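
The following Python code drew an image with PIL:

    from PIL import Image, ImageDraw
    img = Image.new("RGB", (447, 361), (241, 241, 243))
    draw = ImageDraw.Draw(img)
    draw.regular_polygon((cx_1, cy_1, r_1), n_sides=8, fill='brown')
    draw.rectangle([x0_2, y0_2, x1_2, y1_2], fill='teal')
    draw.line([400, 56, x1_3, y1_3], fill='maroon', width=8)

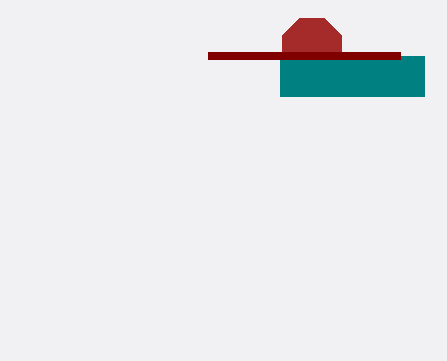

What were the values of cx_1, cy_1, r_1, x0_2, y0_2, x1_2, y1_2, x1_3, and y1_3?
cx_1 = 312; cy_1 = 48; r_1 = 32; x0_2 = 280; y0_2 = 56; x1_2 = 424; y1_2 = 96; x1_3 = 208; y1_3 = 56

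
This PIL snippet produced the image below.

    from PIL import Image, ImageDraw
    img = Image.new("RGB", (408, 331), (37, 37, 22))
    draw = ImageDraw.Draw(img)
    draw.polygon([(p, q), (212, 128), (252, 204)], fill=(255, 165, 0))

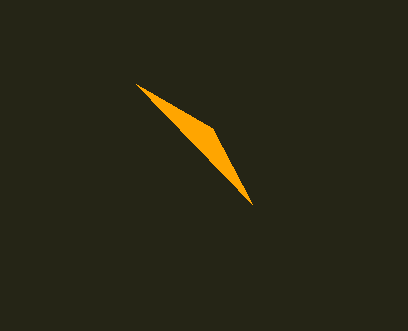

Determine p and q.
p = 136
q = 84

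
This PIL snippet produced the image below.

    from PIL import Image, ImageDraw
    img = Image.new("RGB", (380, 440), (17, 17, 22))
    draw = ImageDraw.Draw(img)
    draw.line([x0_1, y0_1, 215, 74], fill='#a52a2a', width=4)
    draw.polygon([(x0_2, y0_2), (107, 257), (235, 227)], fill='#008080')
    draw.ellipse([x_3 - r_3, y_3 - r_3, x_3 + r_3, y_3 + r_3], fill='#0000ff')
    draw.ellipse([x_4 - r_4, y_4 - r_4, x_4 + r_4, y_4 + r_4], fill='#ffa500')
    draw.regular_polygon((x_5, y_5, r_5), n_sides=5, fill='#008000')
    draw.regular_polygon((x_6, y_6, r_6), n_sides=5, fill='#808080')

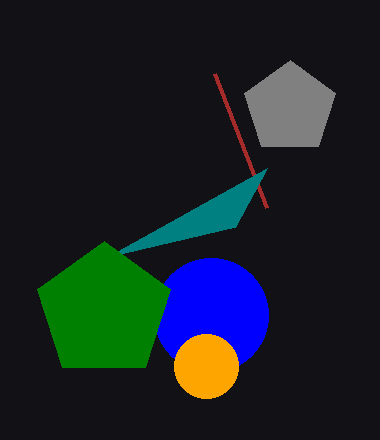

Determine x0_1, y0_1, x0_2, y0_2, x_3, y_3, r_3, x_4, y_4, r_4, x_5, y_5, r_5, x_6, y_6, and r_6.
x0_1 = 267
y0_1 = 208
x0_2 = 267
y0_2 = 168
x_3 = 211
y_3 = 315
r_3 = 57
x_4 = 206
y_4 = 366
r_4 = 32
x_5 = 104
y_5 = 311
r_5 = 70
x_6 = 290
y_6 = 108
r_6 = 48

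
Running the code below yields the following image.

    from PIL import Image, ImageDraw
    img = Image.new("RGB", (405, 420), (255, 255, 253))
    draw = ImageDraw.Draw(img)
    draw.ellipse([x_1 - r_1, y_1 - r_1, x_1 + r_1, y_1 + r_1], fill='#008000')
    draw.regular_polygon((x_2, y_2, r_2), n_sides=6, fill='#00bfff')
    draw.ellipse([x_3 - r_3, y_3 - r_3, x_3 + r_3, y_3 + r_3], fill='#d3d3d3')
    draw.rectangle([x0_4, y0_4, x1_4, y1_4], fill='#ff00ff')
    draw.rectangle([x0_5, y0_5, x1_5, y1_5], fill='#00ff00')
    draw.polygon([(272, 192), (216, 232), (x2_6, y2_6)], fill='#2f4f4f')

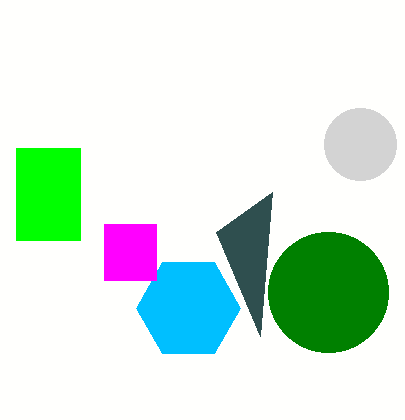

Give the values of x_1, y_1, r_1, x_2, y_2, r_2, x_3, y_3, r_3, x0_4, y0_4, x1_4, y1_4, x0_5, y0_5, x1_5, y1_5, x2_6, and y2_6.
x_1 = 328, y_1 = 292, r_1 = 60, x_2 = 188, y_2 = 308, r_2 = 52, x_3 = 360, y_3 = 144, r_3 = 36, x0_4 = 104, y0_4 = 224, x1_4 = 156, y1_4 = 280, x0_5 = 16, y0_5 = 148, x1_5 = 80, y1_5 = 240, x2_6 = 260, y2_6 = 336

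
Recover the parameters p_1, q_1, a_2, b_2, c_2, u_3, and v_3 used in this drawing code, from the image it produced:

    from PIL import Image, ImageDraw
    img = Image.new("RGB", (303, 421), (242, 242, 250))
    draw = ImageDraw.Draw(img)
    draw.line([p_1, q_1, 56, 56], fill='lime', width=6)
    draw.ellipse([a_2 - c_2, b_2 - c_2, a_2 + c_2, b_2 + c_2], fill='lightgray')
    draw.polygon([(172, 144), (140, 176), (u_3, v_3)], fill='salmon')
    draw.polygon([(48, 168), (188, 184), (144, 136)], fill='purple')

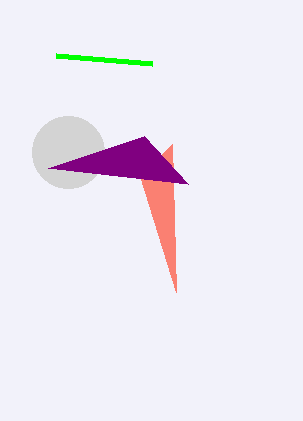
p_1 = 152
q_1 = 64
a_2 = 68
b_2 = 152
c_2 = 36
u_3 = 176
v_3 = 292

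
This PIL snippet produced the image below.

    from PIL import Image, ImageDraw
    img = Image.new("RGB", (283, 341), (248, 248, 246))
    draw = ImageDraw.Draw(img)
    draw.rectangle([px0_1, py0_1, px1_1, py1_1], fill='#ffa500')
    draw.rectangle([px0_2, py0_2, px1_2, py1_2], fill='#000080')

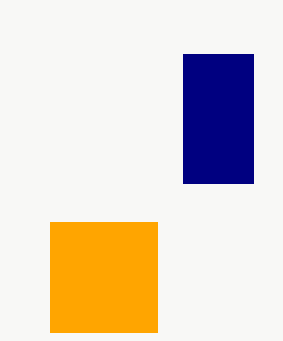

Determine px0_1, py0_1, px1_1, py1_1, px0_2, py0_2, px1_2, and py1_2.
px0_1 = 50; py0_1 = 222; px1_1 = 157; py1_1 = 332; px0_2 = 183; py0_2 = 54; px1_2 = 253; py1_2 = 183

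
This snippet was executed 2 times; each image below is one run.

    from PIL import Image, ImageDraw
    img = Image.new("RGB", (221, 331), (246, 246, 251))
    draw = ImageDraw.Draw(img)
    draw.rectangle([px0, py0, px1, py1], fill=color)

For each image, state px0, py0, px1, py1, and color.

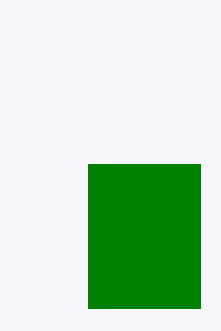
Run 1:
px0 = 88
py0 = 164
px1 = 200
py1 = 308
color = 'green'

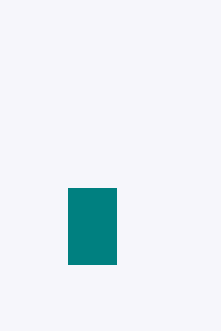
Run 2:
px0 = 68
py0 = 188
px1 = 116
py1 = 264
color = 'teal'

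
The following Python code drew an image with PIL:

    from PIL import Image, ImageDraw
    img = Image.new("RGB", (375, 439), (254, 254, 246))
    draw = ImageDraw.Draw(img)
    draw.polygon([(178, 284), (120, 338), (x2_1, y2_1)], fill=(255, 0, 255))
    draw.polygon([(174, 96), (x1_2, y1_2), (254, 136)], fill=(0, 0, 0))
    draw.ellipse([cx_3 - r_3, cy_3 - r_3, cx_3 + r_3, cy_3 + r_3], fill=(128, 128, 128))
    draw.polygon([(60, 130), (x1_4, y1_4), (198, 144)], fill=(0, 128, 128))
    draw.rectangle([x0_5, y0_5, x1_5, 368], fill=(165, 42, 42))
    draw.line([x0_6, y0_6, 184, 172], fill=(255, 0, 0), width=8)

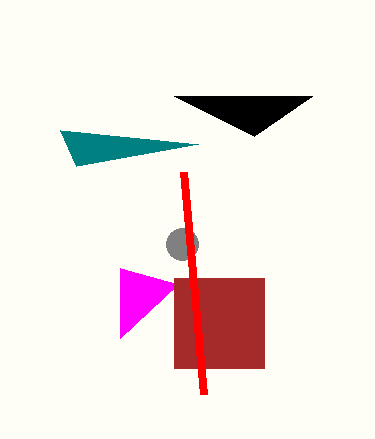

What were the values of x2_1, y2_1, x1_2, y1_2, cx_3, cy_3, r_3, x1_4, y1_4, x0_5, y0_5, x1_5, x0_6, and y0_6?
x2_1 = 120, y2_1 = 268, x1_2 = 312, y1_2 = 96, cx_3 = 182, cy_3 = 244, r_3 = 16, x1_4 = 76, y1_4 = 166, x0_5 = 174, y0_5 = 278, x1_5 = 264, x0_6 = 204, y0_6 = 394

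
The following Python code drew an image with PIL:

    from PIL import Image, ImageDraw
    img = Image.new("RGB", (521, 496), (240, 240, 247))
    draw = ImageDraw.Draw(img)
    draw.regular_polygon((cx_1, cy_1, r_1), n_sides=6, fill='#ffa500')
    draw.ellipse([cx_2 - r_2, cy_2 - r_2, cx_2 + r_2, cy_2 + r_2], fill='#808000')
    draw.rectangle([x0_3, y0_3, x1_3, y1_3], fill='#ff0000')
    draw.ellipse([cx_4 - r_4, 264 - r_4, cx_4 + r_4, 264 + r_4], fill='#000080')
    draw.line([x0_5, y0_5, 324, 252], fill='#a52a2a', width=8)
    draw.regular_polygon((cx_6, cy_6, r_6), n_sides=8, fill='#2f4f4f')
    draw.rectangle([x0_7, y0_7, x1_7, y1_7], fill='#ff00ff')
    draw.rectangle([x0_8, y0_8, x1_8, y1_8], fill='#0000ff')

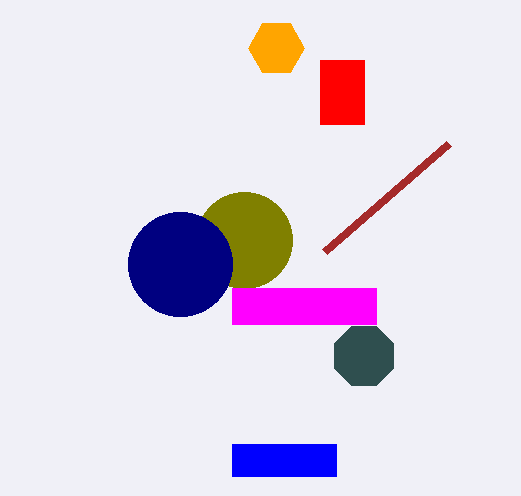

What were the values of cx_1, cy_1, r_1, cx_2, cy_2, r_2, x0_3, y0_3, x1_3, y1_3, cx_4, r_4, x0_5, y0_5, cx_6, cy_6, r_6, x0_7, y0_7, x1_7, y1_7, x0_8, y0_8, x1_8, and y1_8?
cx_1 = 276
cy_1 = 48
r_1 = 28
cx_2 = 244
cy_2 = 240
r_2 = 48
x0_3 = 320
y0_3 = 60
x1_3 = 364
y1_3 = 124
cx_4 = 180
r_4 = 52
x0_5 = 448
y0_5 = 144
cx_6 = 364
cy_6 = 356
r_6 = 32
x0_7 = 232
y0_7 = 288
x1_7 = 376
y1_7 = 324
x0_8 = 232
y0_8 = 444
x1_8 = 336
y1_8 = 476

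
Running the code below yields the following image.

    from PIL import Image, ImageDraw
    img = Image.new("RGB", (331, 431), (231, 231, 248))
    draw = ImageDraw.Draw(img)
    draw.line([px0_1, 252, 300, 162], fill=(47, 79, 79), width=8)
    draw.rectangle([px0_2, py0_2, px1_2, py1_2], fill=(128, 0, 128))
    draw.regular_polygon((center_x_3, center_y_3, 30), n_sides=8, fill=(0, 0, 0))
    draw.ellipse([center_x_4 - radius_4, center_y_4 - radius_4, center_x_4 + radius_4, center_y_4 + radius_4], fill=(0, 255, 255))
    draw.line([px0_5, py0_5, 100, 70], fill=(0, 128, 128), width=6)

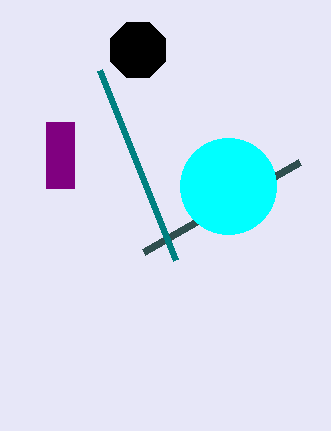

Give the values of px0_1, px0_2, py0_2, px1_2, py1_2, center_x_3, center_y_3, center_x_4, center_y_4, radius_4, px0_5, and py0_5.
px0_1 = 144, px0_2 = 46, py0_2 = 122, px1_2 = 74, py1_2 = 188, center_x_3 = 138, center_y_3 = 50, center_x_4 = 228, center_y_4 = 186, radius_4 = 48, px0_5 = 176, py0_5 = 260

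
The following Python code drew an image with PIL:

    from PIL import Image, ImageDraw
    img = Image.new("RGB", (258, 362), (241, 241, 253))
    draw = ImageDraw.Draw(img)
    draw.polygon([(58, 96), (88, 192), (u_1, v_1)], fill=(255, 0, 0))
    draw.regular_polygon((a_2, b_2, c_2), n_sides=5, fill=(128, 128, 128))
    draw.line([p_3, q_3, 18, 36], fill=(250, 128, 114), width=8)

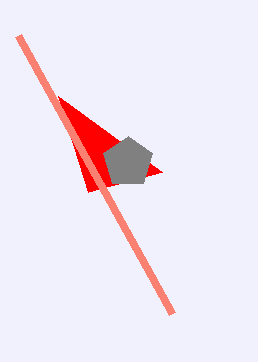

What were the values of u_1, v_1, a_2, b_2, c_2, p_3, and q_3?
u_1 = 162
v_1 = 172
a_2 = 128
b_2 = 162
c_2 = 26
p_3 = 172
q_3 = 314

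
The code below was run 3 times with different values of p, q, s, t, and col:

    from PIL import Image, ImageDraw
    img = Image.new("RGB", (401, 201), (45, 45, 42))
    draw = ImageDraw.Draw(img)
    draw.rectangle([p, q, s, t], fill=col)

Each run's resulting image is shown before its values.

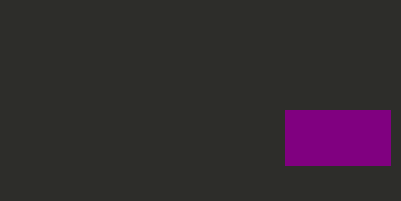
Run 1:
p = 285, q = 110, s = 390, t = 165, col = 'purple'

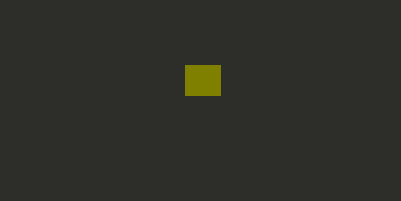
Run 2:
p = 185, q = 65, s = 220, t = 95, col = 'olive'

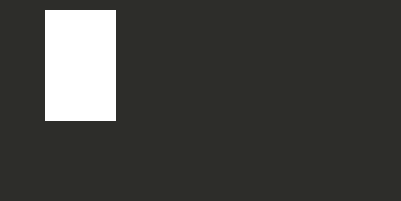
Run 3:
p = 45; q = 10; s = 115; t = 120; col = 'white'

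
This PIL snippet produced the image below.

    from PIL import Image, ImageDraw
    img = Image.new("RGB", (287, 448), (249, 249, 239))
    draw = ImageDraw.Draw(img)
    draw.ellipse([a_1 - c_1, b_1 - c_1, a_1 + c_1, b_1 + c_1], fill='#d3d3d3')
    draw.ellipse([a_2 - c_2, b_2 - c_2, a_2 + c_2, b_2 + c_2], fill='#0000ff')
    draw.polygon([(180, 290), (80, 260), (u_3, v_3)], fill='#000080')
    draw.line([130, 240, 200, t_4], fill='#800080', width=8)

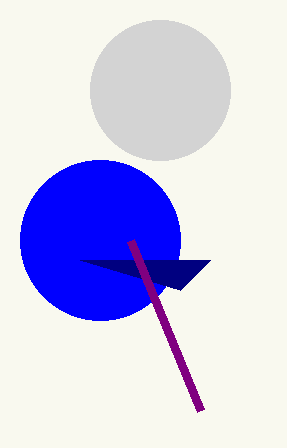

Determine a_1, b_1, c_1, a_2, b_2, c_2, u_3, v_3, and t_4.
a_1 = 160
b_1 = 90
c_1 = 70
a_2 = 100
b_2 = 240
c_2 = 80
u_3 = 210
v_3 = 260
t_4 = 410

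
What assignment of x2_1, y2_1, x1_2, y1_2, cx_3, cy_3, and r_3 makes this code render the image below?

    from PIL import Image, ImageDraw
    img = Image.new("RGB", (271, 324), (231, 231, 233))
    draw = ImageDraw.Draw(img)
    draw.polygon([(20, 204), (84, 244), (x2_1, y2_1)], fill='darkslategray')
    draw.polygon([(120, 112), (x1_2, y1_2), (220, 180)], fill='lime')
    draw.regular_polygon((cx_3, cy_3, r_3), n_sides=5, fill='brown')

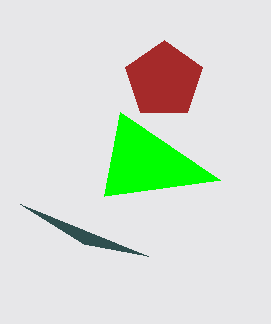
x2_1 = 148, y2_1 = 256, x1_2 = 104, y1_2 = 196, cx_3 = 164, cy_3 = 80, r_3 = 40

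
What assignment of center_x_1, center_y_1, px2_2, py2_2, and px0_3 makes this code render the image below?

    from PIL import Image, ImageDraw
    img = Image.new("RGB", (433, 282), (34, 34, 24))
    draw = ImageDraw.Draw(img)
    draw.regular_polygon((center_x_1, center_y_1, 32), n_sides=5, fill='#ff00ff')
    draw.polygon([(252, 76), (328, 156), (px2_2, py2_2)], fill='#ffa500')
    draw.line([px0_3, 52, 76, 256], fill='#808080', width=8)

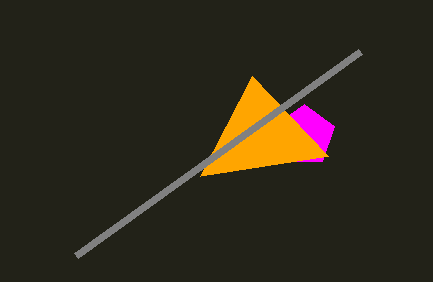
center_x_1 = 304, center_y_1 = 136, px2_2 = 200, py2_2 = 176, px0_3 = 360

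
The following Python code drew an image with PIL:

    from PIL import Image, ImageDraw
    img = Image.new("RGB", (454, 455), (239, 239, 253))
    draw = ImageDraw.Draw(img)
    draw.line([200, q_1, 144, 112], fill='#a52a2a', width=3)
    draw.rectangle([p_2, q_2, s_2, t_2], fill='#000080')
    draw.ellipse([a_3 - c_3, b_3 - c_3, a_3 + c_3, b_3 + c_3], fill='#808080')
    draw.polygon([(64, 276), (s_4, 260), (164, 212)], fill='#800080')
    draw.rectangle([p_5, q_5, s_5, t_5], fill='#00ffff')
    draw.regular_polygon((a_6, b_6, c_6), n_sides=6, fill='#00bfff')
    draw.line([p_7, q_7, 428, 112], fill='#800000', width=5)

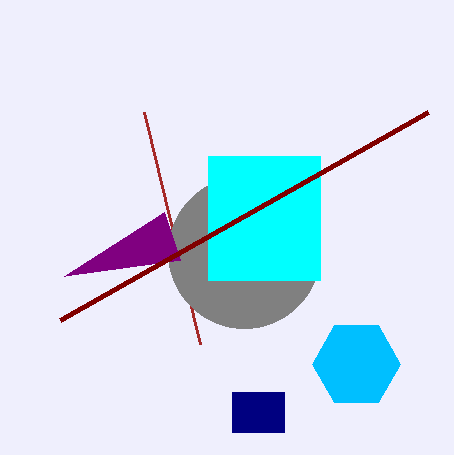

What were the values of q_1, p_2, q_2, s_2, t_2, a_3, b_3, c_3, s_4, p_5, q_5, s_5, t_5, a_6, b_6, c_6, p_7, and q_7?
q_1 = 344, p_2 = 232, q_2 = 392, s_2 = 284, t_2 = 432, a_3 = 244, b_3 = 252, c_3 = 76, s_4 = 180, p_5 = 208, q_5 = 156, s_5 = 320, t_5 = 280, a_6 = 356, b_6 = 364, c_6 = 44, p_7 = 60, q_7 = 320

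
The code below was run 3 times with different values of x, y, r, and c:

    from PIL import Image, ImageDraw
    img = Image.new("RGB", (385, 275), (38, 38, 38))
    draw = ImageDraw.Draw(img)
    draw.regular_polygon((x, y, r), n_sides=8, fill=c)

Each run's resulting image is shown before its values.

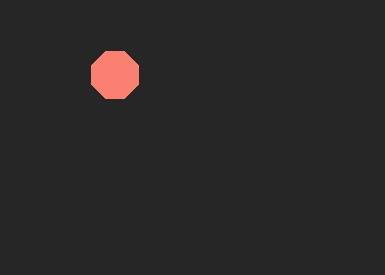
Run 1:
x = 115, y = 75, r = 25, c = 'salmon'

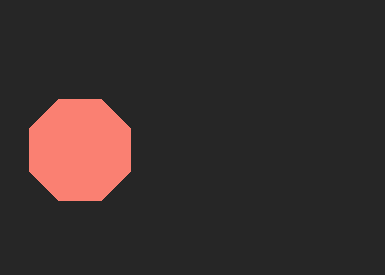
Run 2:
x = 80; y = 150; r = 55; c = 'salmon'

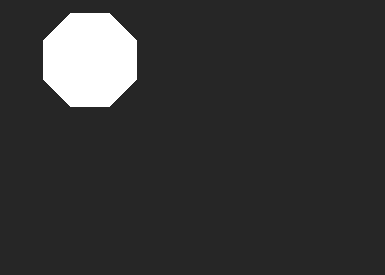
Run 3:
x = 90, y = 60, r = 50, c = 'white'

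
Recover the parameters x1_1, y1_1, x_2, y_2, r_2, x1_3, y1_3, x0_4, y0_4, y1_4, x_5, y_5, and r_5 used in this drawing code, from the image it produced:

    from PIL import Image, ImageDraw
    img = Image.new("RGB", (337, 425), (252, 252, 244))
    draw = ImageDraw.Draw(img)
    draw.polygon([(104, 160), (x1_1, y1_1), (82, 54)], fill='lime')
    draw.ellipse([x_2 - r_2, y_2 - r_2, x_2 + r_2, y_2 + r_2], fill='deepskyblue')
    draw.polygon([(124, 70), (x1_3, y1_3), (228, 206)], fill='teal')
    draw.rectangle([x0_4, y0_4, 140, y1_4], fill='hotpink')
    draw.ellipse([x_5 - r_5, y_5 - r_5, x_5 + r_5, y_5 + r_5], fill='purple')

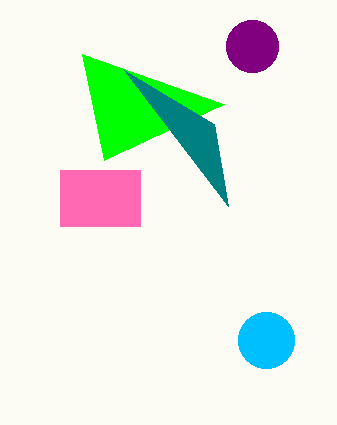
x1_1 = 224, y1_1 = 104, x_2 = 266, y_2 = 340, r_2 = 28, x1_3 = 214, y1_3 = 124, x0_4 = 60, y0_4 = 170, y1_4 = 226, x_5 = 252, y_5 = 46, r_5 = 26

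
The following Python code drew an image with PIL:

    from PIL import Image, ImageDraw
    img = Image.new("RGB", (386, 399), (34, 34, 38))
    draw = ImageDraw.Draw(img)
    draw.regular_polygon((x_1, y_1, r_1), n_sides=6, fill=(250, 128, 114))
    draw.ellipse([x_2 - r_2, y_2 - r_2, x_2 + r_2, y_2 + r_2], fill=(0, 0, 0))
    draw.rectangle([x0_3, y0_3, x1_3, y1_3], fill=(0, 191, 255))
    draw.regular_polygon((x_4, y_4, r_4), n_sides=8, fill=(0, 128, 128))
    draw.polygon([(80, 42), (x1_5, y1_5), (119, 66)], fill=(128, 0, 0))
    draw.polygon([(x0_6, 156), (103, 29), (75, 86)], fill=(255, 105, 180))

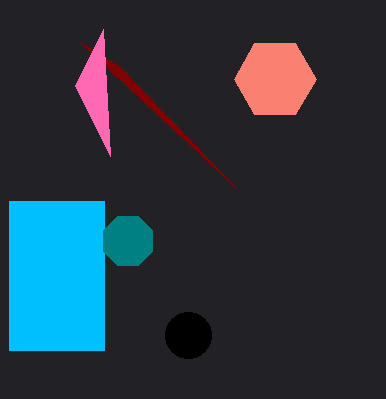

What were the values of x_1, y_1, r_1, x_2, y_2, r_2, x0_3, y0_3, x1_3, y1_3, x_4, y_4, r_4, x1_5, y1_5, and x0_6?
x_1 = 275; y_1 = 79; r_1 = 41; x_2 = 188; y_2 = 335; r_2 = 23; x0_3 = 9; y0_3 = 201; x1_3 = 104; y1_3 = 350; x_4 = 128; y_4 = 241; r_4 = 27; x1_5 = 235; y1_5 = 187; x0_6 = 110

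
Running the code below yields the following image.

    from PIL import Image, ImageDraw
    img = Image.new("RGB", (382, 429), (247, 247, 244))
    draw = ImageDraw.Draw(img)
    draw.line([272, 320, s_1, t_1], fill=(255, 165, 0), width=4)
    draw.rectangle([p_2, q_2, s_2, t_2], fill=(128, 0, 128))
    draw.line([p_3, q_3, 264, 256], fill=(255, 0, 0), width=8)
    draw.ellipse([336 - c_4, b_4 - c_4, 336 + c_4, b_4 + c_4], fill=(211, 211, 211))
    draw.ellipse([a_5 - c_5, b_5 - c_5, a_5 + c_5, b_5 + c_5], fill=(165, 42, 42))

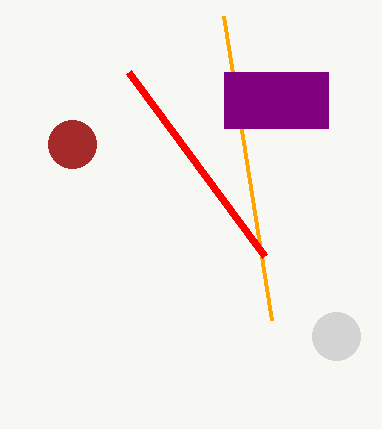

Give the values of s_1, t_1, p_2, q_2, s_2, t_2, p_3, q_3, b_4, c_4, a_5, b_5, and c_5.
s_1 = 224; t_1 = 16; p_2 = 224; q_2 = 72; s_2 = 328; t_2 = 128; p_3 = 128; q_3 = 72; b_4 = 336; c_4 = 24; a_5 = 72; b_5 = 144; c_5 = 24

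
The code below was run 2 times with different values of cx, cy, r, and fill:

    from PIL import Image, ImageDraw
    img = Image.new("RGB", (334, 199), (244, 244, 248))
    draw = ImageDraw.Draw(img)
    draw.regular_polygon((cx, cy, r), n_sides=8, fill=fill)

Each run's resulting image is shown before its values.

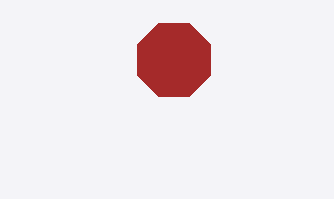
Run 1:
cx = 174, cy = 60, r = 40, fill = 'brown'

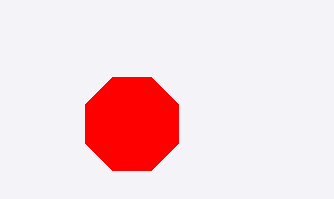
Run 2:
cx = 132, cy = 124, r = 50, fill = 'red'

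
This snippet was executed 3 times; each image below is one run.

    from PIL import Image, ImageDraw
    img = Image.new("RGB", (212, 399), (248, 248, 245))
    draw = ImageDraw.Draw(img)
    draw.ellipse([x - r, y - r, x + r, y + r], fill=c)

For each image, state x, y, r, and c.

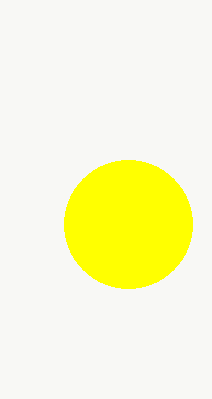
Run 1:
x = 128; y = 224; r = 64; c = 'yellow'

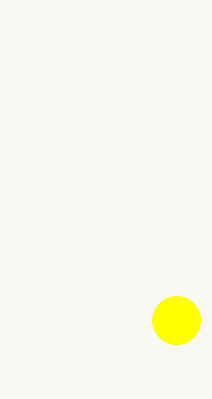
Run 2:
x = 176; y = 320; r = 24; c = 'yellow'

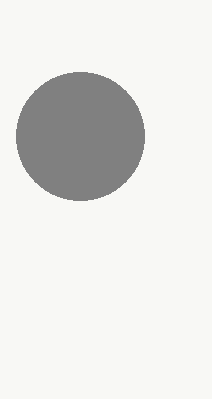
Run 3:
x = 80
y = 136
r = 64
c = 'gray'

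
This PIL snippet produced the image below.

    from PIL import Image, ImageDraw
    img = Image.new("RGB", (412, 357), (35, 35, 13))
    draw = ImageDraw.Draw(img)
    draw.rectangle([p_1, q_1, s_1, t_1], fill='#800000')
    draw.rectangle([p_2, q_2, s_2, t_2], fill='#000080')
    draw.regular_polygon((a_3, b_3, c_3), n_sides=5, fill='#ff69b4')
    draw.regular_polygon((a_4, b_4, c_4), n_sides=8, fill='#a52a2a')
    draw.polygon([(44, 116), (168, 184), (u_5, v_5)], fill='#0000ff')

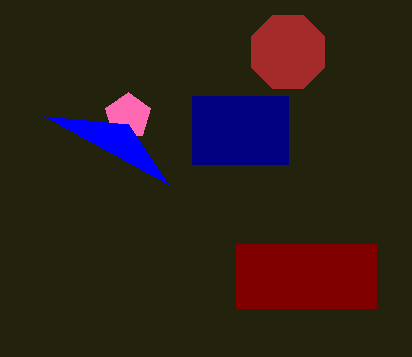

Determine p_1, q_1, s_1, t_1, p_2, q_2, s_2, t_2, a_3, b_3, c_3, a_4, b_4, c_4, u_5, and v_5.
p_1 = 236, q_1 = 244, s_1 = 376, t_1 = 308, p_2 = 192, q_2 = 96, s_2 = 288, t_2 = 164, a_3 = 128, b_3 = 116, c_3 = 24, a_4 = 288, b_4 = 52, c_4 = 40, u_5 = 128, v_5 = 124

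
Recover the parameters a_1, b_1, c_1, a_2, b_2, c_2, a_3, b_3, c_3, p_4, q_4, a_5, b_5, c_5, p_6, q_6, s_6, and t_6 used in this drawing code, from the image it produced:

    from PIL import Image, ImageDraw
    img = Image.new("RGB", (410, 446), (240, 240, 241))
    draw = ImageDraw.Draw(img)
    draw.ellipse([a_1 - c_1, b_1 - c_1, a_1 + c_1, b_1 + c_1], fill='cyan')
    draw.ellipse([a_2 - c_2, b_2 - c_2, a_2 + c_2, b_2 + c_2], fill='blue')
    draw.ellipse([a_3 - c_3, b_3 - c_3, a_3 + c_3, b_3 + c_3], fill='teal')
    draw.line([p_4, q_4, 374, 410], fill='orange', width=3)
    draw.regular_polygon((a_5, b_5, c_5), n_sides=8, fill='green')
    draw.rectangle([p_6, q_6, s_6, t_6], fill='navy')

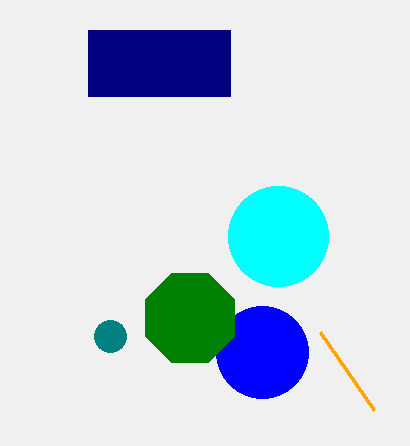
a_1 = 278
b_1 = 236
c_1 = 50
a_2 = 262
b_2 = 352
c_2 = 46
a_3 = 110
b_3 = 336
c_3 = 16
p_4 = 320
q_4 = 332
a_5 = 190
b_5 = 318
c_5 = 48
p_6 = 88
q_6 = 30
s_6 = 230
t_6 = 96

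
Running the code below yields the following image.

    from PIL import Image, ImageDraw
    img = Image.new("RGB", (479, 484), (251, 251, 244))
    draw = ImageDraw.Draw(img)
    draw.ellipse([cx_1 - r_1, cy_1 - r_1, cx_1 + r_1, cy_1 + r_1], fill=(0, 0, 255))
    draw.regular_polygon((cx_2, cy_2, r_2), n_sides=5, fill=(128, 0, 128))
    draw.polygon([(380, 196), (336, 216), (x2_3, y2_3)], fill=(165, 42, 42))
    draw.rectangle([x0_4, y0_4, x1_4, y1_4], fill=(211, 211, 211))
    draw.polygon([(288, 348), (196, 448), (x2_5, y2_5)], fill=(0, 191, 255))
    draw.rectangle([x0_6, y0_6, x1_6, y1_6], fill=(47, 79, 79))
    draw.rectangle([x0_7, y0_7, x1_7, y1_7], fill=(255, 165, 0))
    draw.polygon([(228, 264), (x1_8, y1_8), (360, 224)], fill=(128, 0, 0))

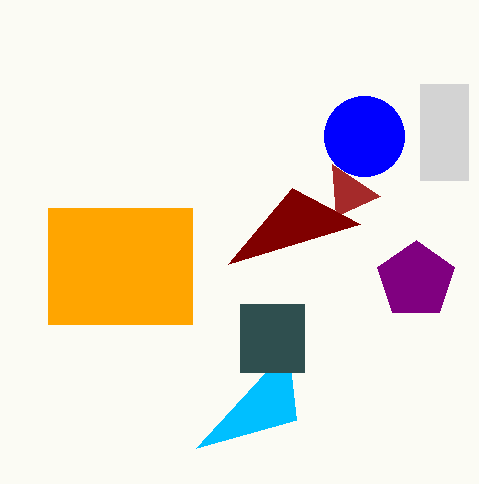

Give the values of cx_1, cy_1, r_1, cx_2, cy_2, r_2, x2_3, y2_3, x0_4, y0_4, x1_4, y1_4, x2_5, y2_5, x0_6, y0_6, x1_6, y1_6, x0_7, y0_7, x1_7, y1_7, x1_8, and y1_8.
cx_1 = 364; cy_1 = 136; r_1 = 40; cx_2 = 416; cy_2 = 280; r_2 = 40; x2_3 = 332; y2_3 = 164; x0_4 = 420; y0_4 = 84; x1_4 = 468; y1_4 = 180; x2_5 = 296; y2_5 = 420; x0_6 = 240; y0_6 = 304; x1_6 = 304; y1_6 = 372; x0_7 = 48; y0_7 = 208; x1_7 = 192; y1_7 = 324; x1_8 = 292; y1_8 = 188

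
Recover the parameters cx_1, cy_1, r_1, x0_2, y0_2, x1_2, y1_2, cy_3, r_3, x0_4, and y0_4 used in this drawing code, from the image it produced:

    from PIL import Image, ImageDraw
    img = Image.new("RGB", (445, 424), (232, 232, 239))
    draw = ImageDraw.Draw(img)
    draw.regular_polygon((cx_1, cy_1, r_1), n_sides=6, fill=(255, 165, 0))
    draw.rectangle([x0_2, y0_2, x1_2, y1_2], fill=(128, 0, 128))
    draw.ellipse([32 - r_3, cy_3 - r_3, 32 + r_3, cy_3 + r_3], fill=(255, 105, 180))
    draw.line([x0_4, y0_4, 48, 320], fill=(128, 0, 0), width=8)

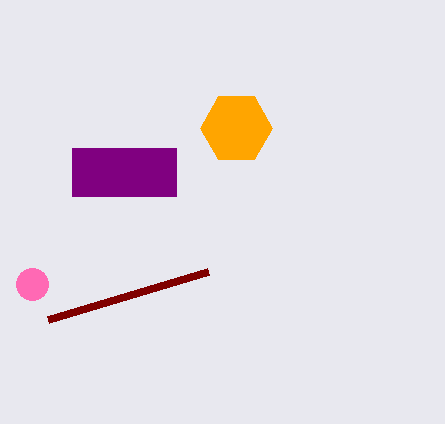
cx_1 = 236
cy_1 = 128
r_1 = 36
x0_2 = 72
y0_2 = 148
x1_2 = 176
y1_2 = 196
cy_3 = 284
r_3 = 16
x0_4 = 208
y0_4 = 272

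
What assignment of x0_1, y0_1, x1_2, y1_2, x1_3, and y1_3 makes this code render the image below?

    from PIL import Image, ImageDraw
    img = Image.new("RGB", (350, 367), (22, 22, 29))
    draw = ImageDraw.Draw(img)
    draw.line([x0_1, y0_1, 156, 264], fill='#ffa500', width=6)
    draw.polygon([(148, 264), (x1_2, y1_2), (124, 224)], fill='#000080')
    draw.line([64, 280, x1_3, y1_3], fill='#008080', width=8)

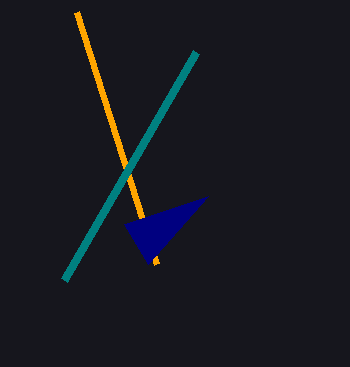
x0_1 = 76
y0_1 = 12
x1_2 = 208
y1_2 = 196
x1_3 = 196
y1_3 = 52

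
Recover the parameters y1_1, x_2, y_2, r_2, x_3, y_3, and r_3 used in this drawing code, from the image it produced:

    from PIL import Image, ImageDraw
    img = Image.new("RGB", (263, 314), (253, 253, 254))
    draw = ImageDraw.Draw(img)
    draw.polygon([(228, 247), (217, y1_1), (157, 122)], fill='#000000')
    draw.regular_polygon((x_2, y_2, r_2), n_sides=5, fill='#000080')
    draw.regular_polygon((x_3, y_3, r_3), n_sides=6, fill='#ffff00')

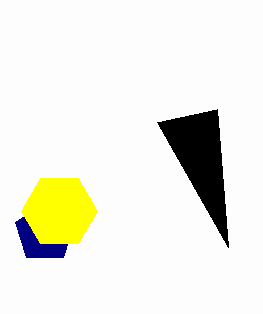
y1_1 = 109, x_2 = 45, y_2 = 232, r_2 = 31, x_3 = 59, y_3 = 211, r_3 = 38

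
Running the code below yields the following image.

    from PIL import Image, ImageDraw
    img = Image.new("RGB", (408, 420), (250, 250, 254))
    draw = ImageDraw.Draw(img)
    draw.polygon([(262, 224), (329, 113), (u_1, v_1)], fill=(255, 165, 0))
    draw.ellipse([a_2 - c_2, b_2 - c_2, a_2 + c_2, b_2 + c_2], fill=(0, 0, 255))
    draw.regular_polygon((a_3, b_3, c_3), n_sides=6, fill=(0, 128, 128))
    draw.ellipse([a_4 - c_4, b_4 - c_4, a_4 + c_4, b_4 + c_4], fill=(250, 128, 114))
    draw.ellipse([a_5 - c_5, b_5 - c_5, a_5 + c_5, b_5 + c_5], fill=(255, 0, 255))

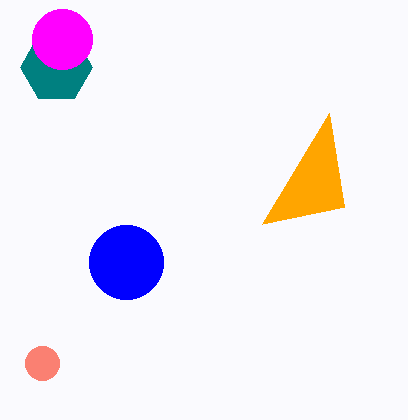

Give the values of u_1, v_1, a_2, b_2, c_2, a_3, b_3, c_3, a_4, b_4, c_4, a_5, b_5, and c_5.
u_1 = 344, v_1 = 207, a_2 = 126, b_2 = 262, c_2 = 37, a_3 = 56, b_3 = 67, c_3 = 36, a_4 = 42, b_4 = 363, c_4 = 17, a_5 = 62, b_5 = 39, c_5 = 30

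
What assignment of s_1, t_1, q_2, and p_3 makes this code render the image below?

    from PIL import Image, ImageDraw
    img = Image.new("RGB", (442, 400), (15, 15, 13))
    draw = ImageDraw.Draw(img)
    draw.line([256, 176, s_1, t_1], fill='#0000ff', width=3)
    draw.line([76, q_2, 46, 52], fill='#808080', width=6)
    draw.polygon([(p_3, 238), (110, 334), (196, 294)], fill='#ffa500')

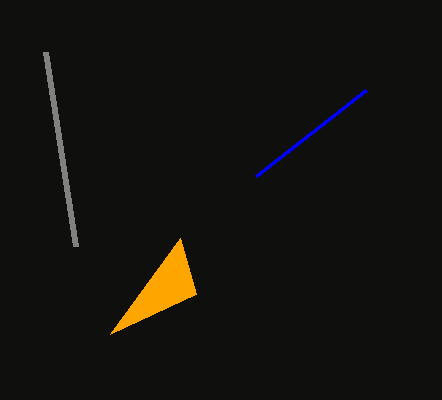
s_1 = 366, t_1 = 90, q_2 = 246, p_3 = 180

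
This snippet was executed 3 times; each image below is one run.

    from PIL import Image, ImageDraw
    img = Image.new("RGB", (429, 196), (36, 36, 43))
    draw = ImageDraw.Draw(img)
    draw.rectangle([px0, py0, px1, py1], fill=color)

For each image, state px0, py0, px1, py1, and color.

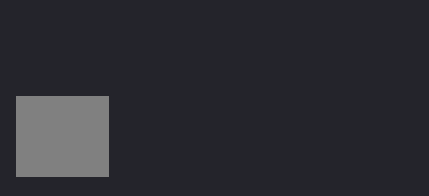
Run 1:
px0 = 16, py0 = 96, px1 = 108, py1 = 176, color = 'gray'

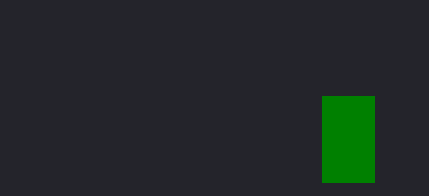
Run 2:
px0 = 322, py0 = 96, px1 = 374, py1 = 182, color = 'green'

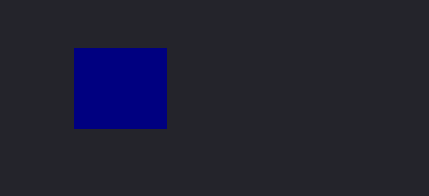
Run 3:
px0 = 74
py0 = 48
px1 = 166
py1 = 128
color = 'navy'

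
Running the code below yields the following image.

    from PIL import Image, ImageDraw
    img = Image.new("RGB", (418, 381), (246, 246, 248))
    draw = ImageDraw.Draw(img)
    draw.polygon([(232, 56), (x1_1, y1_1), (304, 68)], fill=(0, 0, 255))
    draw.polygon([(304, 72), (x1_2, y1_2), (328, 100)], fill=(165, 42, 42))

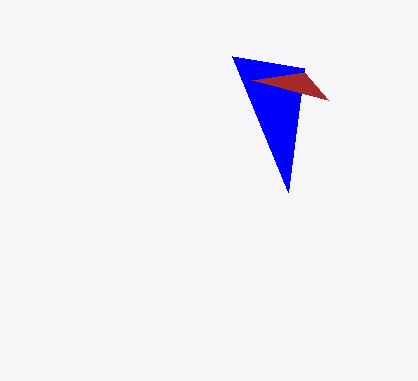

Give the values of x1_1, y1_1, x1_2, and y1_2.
x1_1 = 288; y1_1 = 192; x1_2 = 252; y1_2 = 80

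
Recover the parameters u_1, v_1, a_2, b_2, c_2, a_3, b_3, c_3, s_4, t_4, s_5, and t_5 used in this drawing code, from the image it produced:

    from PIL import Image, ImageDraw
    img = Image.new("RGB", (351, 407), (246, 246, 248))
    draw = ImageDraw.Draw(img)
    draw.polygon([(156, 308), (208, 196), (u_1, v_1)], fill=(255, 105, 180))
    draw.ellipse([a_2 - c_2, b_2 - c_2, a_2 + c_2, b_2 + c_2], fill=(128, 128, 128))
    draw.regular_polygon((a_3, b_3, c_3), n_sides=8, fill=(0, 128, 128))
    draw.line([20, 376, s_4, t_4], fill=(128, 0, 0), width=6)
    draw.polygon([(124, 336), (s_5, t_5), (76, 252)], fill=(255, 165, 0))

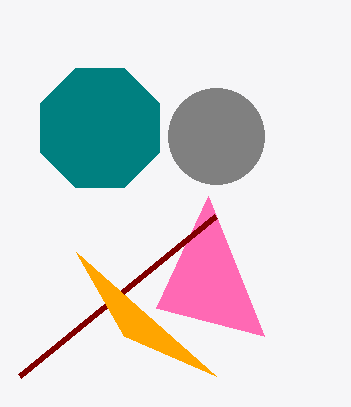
u_1 = 264; v_1 = 336; a_2 = 216; b_2 = 136; c_2 = 48; a_3 = 100; b_3 = 128; c_3 = 64; s_4 = 216; t_4 = 216; s_5 = 216; t_5 = 376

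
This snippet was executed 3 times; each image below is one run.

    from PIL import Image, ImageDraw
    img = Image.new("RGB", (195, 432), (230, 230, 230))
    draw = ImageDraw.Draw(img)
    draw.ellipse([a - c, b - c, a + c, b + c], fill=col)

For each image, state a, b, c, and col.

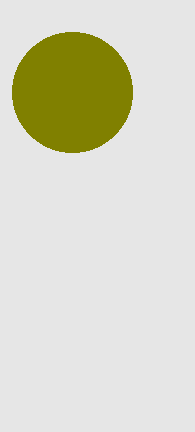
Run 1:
a = 72; b = 92; c = 60; col = 'olive'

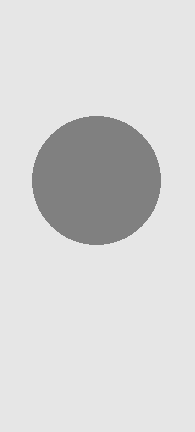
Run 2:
a = 96
b = 180
c = 64
col = 'gray'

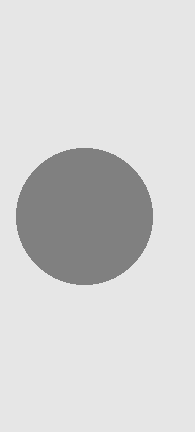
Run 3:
a = 84
b = 216
c = 68
col = 'gray'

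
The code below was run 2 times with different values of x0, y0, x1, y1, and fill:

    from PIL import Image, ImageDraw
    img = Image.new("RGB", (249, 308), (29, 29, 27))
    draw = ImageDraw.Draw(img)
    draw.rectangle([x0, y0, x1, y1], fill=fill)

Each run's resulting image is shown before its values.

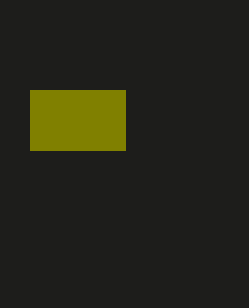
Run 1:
x0 = 30; y0 = 90; x1 = 125; y1 = 150; fill = 'olive'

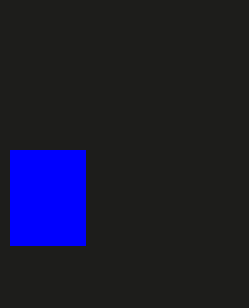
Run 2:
x0 = 10; y0 = 150; x1 = 85; y1 = 245; fill = 'blue'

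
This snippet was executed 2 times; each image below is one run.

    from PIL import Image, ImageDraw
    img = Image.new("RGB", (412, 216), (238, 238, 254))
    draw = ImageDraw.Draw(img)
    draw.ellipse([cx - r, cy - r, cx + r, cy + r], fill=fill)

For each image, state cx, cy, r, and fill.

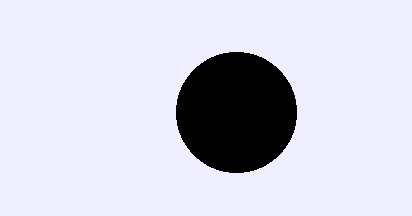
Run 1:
cx = 236
cy = 112
r = 60
fill = 'black'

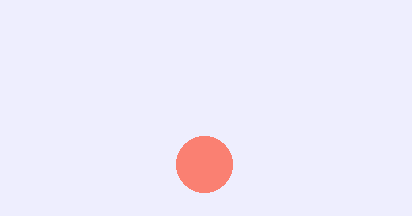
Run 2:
cx = 204; cy = 164; r = 28; fill = 'salmon'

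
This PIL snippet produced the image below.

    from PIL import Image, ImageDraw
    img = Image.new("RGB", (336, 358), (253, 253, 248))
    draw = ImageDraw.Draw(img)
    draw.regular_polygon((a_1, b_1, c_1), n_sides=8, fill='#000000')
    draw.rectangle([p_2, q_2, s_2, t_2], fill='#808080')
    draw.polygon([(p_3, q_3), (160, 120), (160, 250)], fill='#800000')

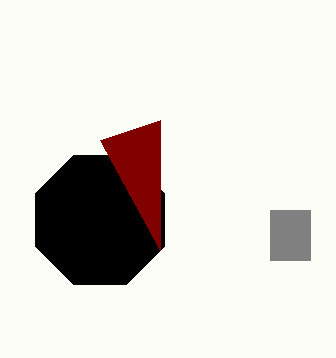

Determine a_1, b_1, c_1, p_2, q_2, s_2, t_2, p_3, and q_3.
a_1 = 100
b_1 = 220
c_1 = 70
p_2 = 270
q_2 = 210
s_2 = 310
t_2 = 260
p_3 = 100
q_3 = 140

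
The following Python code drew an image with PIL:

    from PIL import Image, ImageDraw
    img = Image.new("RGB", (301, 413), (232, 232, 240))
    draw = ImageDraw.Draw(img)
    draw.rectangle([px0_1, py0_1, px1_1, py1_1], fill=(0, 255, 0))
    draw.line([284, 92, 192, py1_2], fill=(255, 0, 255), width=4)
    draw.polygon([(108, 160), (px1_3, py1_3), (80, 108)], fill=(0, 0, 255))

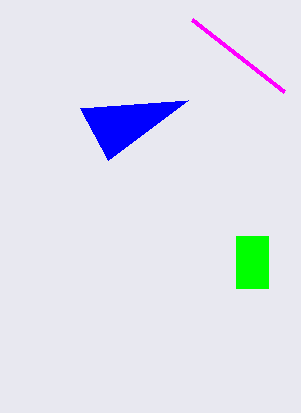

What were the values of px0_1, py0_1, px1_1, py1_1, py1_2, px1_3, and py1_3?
px0_1 = 236, py0_1 = 236, px1_1 = 268, py1_1 = 288, py1_2 = 20, px1_3 = 188, py1_3 = 100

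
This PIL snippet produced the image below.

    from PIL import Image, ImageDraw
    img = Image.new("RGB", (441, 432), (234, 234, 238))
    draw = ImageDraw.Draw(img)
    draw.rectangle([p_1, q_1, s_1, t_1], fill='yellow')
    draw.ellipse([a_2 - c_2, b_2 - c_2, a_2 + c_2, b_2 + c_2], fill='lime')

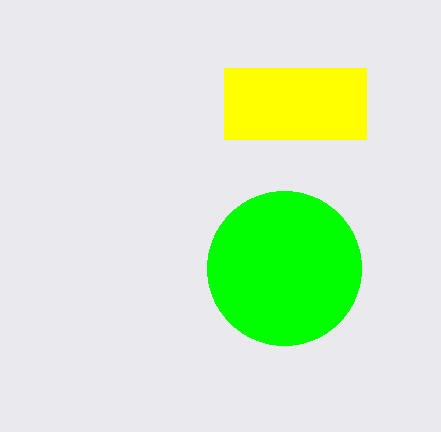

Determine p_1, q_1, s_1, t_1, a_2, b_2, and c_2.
p_1 = 224, q_1 = 68, s_1 = 366, t_1 = 139, a_2 = 284, b_2 = 268, c_2 = 77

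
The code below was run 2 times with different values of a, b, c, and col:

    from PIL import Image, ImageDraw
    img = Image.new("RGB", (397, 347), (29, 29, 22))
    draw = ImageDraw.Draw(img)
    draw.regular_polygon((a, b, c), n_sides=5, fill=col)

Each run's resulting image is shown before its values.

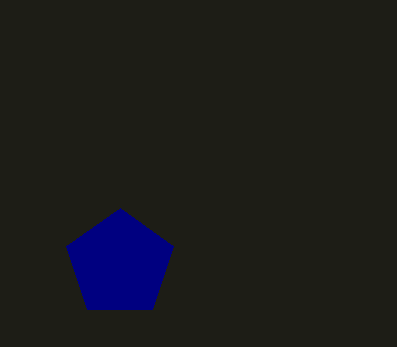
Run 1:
a = 120
b = 264
c = 56
col = 'navy'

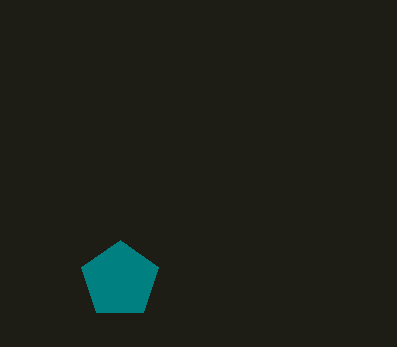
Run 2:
a = 120
b = 280
c = 40
col = 'teal'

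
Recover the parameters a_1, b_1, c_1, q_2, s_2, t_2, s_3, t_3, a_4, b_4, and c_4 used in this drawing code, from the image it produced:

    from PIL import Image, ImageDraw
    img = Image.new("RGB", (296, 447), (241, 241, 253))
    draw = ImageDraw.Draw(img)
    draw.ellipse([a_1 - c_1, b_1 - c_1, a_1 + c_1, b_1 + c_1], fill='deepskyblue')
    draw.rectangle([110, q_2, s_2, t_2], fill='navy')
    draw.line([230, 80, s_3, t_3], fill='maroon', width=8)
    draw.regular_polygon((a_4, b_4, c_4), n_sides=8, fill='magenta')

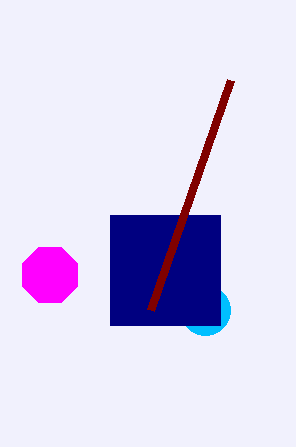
a_1 = 205; b_1 = 310; c_1 = 25; q_2 = 215; s_2 = 220; t_2 = 325; s_3 = 150; t_3 = 310; a_4 = 50; b_4 = 275; c_4 = 30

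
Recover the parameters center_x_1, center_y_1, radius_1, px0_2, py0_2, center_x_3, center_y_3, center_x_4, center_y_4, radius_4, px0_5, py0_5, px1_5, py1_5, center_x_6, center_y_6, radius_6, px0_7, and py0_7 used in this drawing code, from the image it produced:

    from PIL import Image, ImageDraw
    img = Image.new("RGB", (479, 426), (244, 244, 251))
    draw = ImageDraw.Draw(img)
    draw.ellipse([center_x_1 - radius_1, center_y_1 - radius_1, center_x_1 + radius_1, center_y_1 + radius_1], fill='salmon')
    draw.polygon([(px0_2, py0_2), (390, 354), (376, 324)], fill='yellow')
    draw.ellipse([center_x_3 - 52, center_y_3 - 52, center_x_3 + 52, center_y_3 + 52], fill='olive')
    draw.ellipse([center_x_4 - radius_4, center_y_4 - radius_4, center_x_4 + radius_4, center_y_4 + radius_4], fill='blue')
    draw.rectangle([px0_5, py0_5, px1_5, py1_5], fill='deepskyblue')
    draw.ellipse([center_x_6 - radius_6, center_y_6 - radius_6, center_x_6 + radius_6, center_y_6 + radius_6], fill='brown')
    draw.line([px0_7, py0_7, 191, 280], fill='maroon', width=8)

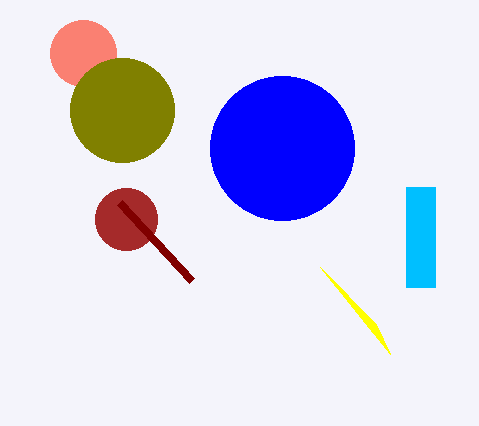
center_x_1 = 83; center_y_1 = 53; radius_1 = 33; px0_2 = 320; py0_2 = 267; center_x_3 = 122; center_y_3 = 110; center_x_4 = 282; center_y_4 = 148; radius_4 = 72; px0_5 = 406; py0_5 = 187; px1_5 = 435; py1_5 = 287; center_x_6 = 126; center_y_6 = 219; radius_6 = 31; px0_7 = 119; py0_7 = 202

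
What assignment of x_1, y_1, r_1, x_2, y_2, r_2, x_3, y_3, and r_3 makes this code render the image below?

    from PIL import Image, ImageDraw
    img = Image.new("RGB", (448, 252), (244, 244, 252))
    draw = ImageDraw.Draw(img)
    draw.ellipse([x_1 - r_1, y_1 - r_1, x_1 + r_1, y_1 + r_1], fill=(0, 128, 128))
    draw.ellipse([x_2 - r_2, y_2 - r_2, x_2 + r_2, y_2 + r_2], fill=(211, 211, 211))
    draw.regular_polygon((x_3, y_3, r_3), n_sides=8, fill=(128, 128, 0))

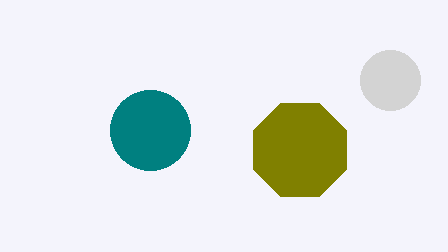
x_1 = 150; y_1 = 130; r_1 = 40; x_2 = 390; y_2 = 80; r_2 = 30; x_3 = 300; y_3 = 150; r_3 = 50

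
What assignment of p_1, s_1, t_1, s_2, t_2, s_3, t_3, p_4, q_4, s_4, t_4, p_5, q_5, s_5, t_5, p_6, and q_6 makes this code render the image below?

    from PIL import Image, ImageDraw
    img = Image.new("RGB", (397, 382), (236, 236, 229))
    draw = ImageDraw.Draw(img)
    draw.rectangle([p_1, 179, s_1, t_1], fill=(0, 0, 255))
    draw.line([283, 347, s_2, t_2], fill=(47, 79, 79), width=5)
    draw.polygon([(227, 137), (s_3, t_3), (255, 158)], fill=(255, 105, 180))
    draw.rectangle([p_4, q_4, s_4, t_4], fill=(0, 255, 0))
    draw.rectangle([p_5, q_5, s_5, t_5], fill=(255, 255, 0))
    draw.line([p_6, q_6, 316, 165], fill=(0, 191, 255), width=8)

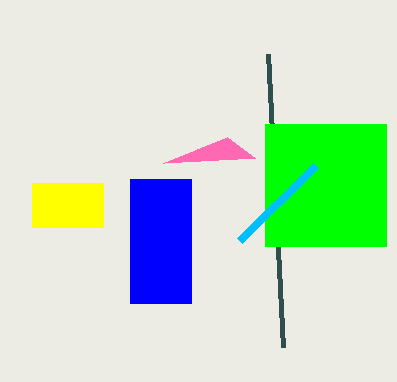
p_1 = 130, s_1 = 191, t_1 = 303, s_2 = 268, t_2 = 54, s_3 = 163, t_3 = 163, p_4 = 265, q_4 = 124, s_4 = 386, t_4 = 246, p_5 = 32, q_5 = 183, s_5 = 103, t_5 = 227, p_6 = 240, q_6 = 240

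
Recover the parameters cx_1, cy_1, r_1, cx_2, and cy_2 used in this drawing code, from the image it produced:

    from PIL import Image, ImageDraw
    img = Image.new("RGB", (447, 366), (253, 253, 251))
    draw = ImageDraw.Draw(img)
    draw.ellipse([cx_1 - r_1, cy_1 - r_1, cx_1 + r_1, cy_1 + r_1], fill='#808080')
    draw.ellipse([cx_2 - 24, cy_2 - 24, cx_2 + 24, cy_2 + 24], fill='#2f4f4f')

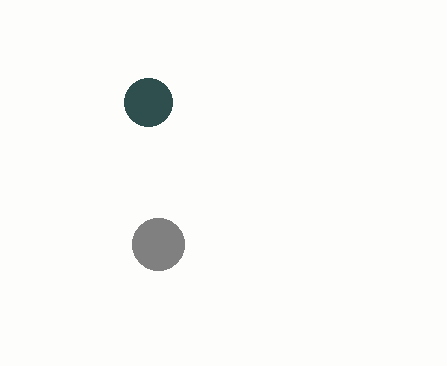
cx_1 = 158
cy_1 = 244
r_1 = 26
cx_2 = 148
cy_2 = 102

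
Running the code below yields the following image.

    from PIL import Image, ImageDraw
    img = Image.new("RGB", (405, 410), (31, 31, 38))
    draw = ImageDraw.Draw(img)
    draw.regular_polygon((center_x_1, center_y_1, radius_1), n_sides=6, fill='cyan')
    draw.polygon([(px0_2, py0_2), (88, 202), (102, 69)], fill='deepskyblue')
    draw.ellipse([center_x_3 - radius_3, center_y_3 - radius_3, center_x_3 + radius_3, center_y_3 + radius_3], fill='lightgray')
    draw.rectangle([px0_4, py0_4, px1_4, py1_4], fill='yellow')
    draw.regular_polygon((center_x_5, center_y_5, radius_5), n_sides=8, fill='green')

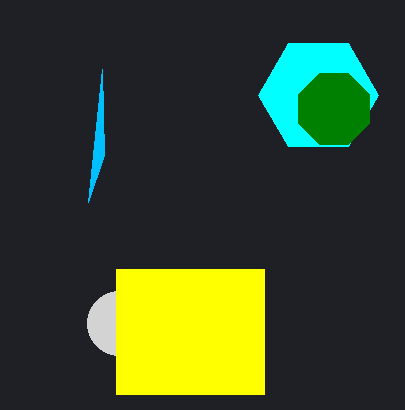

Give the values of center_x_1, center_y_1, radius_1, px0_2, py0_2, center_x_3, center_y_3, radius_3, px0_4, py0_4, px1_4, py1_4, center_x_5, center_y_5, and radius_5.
center_x_1 = 318; center_y_1 = 95; radius_1 = 60; px0_2 = 104; py0_2 = 155; center_x_3 = 119; center_y_3 = 323; radius_3 = 32; px0_4 = 116; py0_4 = 269; px1_4 = 264; py1_4 = 394; center_x_5 = 334; center_y_5 = 109; radius_5 = 38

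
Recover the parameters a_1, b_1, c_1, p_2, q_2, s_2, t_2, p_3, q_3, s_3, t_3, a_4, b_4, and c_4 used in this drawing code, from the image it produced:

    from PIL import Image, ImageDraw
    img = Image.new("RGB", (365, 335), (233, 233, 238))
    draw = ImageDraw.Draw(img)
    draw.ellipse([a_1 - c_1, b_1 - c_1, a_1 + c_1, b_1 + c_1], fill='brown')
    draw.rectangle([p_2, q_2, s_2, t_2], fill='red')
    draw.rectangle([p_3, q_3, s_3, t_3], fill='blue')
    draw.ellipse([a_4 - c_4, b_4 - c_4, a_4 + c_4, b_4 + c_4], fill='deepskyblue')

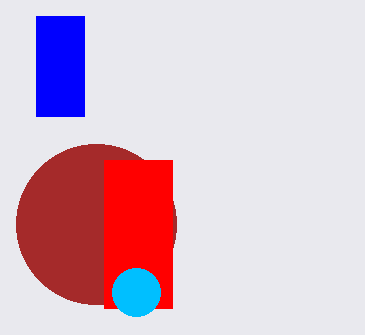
a_1 = 96; b_1 = 224; c_1 = 80; p_2 = 104; q_2 = 160; s_2 = 172; t_2 = 308; p_3 = 36; q_3 = 16; s_3 = 84; t_3 = 116; a_4 = 136; b_4 = 292; c_4 = 24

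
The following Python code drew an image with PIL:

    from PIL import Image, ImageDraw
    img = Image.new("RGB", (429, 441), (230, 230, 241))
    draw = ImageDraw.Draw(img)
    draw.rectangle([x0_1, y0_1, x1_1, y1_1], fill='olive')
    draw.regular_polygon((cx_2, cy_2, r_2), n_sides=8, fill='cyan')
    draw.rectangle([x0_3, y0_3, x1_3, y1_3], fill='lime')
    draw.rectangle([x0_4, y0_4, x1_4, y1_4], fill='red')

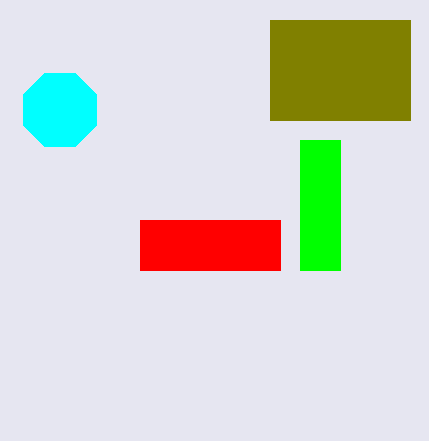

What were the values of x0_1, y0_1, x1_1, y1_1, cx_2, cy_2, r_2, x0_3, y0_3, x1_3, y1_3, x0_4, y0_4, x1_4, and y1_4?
x0_1 = 270, y0_1 = 20, x1_1 = 410, y1_1 = 120, cx_2 = 60, cy_2 = 110, r_2 = 40, x0_3 = 300, y0_3 = 140, x1_3 = 340, y1_3 = 270, x0_4 = 140, y0_4 = 220, x1_4 = 280, y1_4 = 270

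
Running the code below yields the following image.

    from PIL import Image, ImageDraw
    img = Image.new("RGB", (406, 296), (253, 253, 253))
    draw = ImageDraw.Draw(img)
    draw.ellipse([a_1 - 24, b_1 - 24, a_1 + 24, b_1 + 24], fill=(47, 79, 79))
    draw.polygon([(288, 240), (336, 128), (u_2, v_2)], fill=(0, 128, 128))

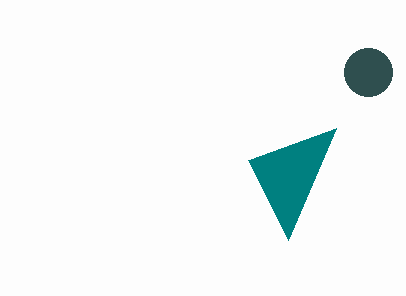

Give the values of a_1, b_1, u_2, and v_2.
a_1 = 368, b_1 = 72, u_2 = 248, v_2 = 160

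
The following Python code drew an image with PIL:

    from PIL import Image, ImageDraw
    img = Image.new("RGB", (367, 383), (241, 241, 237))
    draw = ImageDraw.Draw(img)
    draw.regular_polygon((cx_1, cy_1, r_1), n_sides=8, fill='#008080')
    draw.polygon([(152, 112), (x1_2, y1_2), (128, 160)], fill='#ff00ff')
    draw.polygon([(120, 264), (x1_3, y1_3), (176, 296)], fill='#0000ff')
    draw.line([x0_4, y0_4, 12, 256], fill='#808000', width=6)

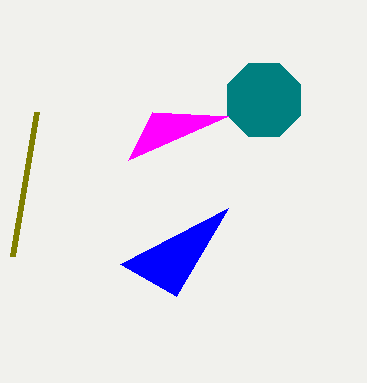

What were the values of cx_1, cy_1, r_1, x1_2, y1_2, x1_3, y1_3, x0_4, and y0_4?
cx_1 = 264; cy_1 = 100; r_1 = 40; x1_2 = 228; y1_2 = 116; x1_3 = 228; y1_3 = 208; x0_4 = 36; y0_4 = 112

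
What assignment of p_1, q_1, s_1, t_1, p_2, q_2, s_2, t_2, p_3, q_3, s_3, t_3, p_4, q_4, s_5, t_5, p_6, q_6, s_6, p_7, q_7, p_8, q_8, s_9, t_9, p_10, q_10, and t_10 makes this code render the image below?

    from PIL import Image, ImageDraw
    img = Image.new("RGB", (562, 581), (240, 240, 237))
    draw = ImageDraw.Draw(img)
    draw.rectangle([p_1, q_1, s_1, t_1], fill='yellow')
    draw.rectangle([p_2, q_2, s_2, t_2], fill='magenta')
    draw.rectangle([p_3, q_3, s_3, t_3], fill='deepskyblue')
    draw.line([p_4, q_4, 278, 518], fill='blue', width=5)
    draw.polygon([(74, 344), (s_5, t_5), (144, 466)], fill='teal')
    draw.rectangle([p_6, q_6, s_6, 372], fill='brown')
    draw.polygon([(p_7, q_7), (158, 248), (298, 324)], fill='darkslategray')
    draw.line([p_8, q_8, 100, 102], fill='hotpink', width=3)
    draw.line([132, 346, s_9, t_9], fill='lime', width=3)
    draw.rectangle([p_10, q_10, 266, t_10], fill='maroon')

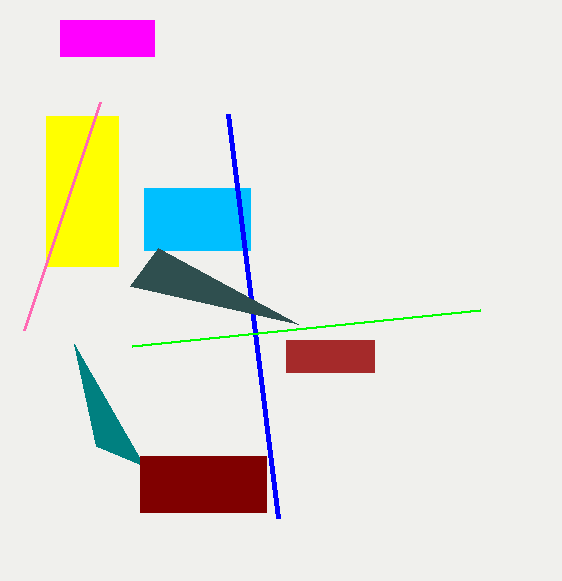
p_1 = 46
q_1 = 116
s_1 = 118
t_1 = 266
p_2 = 60
q_2 = 20
s_2 = 154
t_2 = 56
p_3 = 144
q_3 = 188
s_3 = 250
t_3 = 250
p_4 = 228
q_4 = 114
s_5 = 96
t_5 = 446
p_6 = 286
q_6 = 340
s_6 = 374
p_7 = 130
q_7 = 286
p_8 = 24
q_8 = 330
s_9 = 480
t_9 = 310
p_10 = 140
q_10 = 456
t_10 = 512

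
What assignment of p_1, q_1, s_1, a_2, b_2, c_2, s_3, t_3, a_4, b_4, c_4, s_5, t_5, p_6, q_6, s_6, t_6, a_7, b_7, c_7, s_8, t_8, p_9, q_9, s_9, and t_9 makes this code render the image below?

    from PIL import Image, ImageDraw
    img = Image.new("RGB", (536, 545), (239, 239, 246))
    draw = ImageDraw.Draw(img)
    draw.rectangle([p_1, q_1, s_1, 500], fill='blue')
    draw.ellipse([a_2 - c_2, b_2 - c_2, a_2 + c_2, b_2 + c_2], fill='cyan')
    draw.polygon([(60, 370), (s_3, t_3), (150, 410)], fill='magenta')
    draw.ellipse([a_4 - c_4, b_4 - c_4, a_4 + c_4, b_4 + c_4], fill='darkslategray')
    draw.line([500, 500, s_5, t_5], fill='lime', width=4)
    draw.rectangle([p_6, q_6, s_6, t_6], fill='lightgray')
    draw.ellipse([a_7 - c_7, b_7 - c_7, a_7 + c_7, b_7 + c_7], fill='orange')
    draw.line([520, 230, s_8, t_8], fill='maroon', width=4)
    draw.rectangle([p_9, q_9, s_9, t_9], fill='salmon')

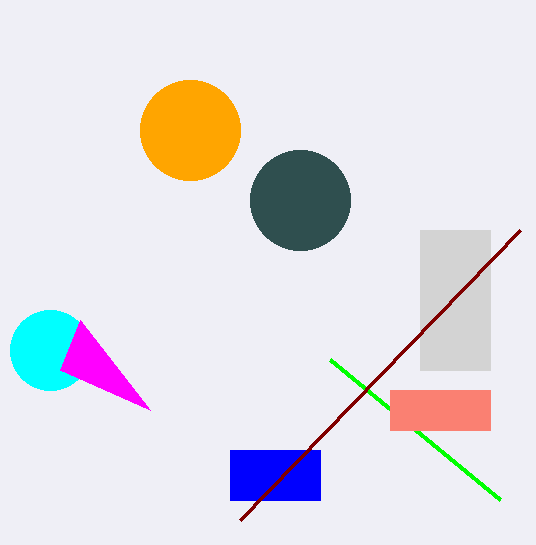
p_1 = 230; q_1 = 450; s_1 = 320; a_2 = 50; b_2 = 350; c_2 = 40; s_3 = 80; t_3 = 320; a_4 = 300; b_4 = 200; c_4 = 50; s_5 = 330; t_5 = 360; p_6 = 420; q_6 = 230; s_6 = 490; t_6 = 370; a_7 = 190; b_7 = 130; c_7 = 50; s_8 = 240; t_8 = 520; p_9 = 390; q_9 = 390; s_9 = 490; t_9 = 430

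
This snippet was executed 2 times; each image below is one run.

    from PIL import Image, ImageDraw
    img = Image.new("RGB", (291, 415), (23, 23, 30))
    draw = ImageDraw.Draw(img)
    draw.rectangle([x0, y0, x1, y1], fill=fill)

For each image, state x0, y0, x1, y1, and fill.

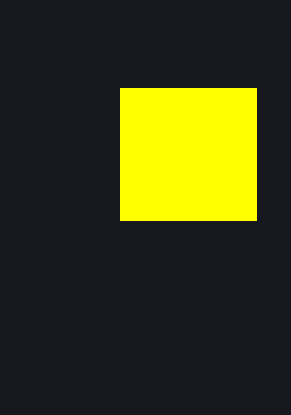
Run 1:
x0 = 120
y0 = 88
x1 = 256
y1 = 220
fill = 'yellow'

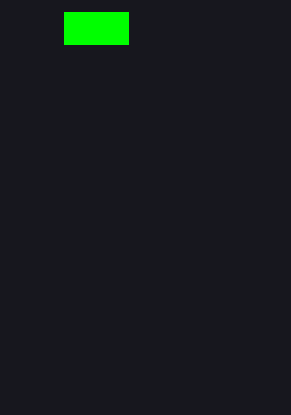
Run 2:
x0 = 64, y0 = 12, x1 = 128, y1 = 44, fill = 'lime'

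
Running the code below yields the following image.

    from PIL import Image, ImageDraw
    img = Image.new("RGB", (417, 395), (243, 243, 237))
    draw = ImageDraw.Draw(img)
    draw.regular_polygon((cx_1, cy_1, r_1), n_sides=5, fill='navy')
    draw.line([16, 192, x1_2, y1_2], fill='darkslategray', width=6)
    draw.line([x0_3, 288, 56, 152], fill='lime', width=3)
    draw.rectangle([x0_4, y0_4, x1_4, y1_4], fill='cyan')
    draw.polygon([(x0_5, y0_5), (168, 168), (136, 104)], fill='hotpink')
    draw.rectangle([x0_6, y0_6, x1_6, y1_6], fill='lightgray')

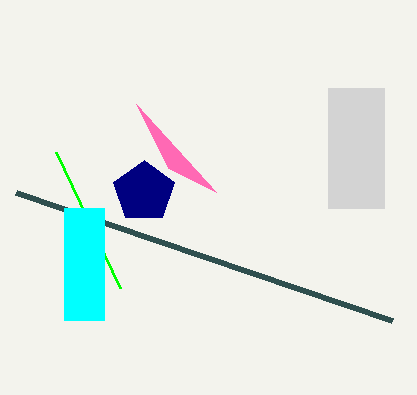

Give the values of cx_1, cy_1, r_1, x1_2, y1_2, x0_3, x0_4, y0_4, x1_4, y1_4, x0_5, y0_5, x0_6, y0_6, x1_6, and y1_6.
cx_1 = 144, cy_1 = 192, r_1 = 32, x1_2 = 392, y1_2 = 320, x0_3 = 120, x0_4 = 64, y0_4 = 208, x1_4 = 104, y1_4 = 320, x0_5 = 216, y0_5 = 192, x0_6 = 328, y0_6 = 88, x1_6 = 384, y1_6 = 208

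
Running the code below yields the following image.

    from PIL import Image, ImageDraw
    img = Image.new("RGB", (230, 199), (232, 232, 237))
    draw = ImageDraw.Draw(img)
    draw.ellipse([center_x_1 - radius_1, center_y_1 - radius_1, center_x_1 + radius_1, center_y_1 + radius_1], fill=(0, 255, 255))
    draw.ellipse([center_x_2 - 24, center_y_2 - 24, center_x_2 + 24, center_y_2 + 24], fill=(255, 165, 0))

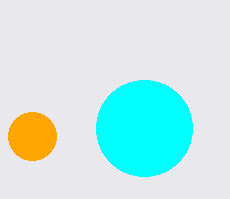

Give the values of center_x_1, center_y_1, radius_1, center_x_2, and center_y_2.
center_x_1 = 144, center_y_1 = 128, radius_1 = 48, center_x_2 = 32, center_y_2 = 136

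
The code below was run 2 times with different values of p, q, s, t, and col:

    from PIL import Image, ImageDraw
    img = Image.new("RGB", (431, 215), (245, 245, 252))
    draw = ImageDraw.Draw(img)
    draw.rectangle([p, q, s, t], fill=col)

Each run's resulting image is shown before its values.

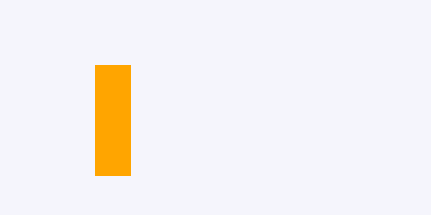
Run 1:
p = 95
q = 65
s = 130
t = 175
col = 'orange'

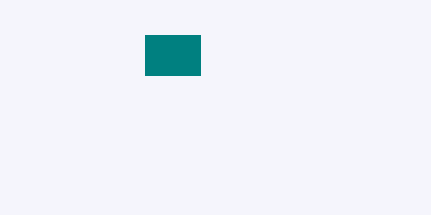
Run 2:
p = 145, q = 35, s = 200, t = 75, col = 'teal'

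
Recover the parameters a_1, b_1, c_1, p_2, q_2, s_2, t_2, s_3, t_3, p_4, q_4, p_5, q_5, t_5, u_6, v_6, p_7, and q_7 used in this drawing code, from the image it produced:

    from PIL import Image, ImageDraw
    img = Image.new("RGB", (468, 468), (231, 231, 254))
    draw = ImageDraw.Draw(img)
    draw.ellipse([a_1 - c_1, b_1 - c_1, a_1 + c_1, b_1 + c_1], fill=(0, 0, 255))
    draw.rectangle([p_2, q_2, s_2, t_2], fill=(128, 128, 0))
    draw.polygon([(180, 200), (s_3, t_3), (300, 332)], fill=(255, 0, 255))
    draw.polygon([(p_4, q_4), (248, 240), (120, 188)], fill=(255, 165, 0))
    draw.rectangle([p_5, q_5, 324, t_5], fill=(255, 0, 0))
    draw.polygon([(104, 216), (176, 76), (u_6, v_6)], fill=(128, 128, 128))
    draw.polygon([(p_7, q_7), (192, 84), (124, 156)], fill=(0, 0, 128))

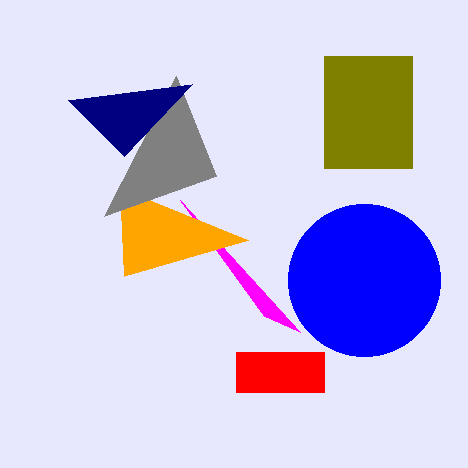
a_1 = 364; b_1 = 280; c_1 = 76; p_2 = 324; q_2 = 56; s_2 = 412; t_2 = 168; s_3 = 264; t_3 = 316; p_4 = 124; q_4 = 276; p_5 = 236; q_5 = 352; t_5 = 392; u_6 = 216; v_6 = 176; p_7 = 68; q_7 = 100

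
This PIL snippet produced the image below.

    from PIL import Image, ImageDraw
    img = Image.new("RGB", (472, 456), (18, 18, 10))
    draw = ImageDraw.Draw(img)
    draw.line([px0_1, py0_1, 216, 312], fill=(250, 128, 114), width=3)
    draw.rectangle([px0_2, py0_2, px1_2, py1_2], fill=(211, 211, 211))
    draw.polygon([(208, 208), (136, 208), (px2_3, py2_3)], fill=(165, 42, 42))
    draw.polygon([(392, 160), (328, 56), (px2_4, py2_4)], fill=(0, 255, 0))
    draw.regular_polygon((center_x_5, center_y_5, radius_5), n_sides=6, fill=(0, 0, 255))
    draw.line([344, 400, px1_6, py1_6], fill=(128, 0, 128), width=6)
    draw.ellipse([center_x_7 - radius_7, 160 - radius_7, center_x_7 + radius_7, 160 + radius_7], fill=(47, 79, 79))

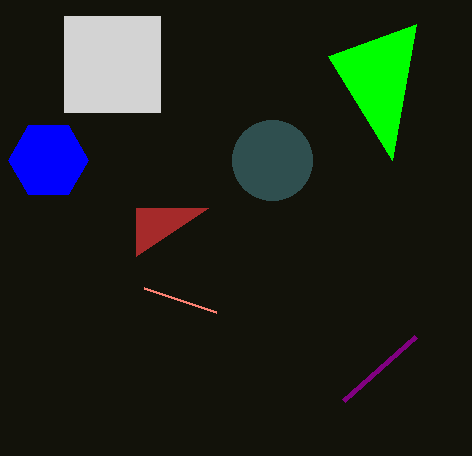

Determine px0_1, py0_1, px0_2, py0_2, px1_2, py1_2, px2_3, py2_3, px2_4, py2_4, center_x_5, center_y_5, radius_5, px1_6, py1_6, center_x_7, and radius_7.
px0_1 = 144; py0_1 = 288; px0_2 = 64; py0_2 = 16; px1_2 = 160; py1_2 = 112; px2_3 = 136; py2_3 = 256; px2_4 = 416; py2_4 = 24; center_x_5 = 48; center_y_5 = 160; radius_5 = 40; px1_6 = 416; py1_6 = 336; center_x_7 = 272; radius_7 = 40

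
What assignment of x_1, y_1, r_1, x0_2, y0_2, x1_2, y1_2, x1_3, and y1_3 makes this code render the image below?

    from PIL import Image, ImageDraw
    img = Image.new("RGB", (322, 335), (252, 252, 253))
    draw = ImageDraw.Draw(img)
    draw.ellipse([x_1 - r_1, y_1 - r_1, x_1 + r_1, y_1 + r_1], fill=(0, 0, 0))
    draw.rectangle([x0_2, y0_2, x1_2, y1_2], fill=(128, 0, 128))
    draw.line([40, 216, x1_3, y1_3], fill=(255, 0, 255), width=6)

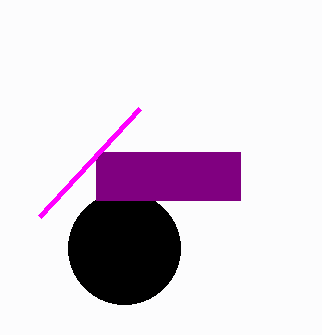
x_1 = 124
y_1 = 248
r_1 = 56
x0_2 = 96
y0_2 = 152
x1_2 = 240
y1_2 = 200
x1_3 = 140
y1_3 = 108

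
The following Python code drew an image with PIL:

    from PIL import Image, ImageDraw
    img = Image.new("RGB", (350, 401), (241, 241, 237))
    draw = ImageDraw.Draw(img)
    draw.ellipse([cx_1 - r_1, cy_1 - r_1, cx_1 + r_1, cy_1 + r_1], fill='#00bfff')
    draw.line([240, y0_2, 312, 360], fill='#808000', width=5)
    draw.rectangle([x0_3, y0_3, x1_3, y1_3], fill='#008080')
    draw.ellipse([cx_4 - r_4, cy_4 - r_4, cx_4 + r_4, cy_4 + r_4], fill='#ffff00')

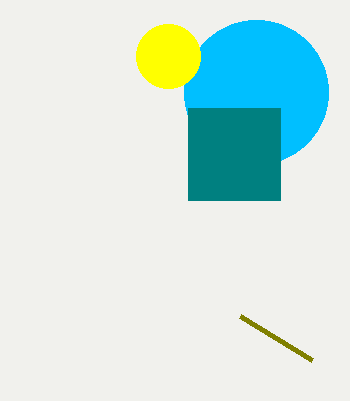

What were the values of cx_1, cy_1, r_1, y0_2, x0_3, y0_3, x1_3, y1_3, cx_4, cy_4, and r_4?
cx_1 = 256, cy_1 = 92, r_1 = 72, y0_2 = 316, x0_3 = 188, y0_3 = 108, x1_3 = 280, y1_3 = 200, cx_4 = 168, cy_4 = 56, r_4 = 32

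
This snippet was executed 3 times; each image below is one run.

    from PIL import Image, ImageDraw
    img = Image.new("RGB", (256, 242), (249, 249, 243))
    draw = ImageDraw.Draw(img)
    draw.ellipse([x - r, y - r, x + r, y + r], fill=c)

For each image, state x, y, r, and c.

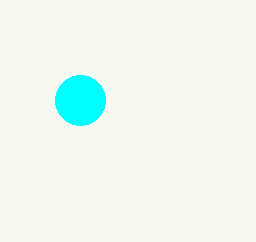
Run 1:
x = 80; y = 100; r = 25; c = 'cyan'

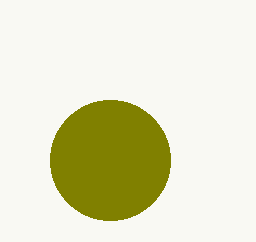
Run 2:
x = 110
y = 160
r = 60
c = 'olive'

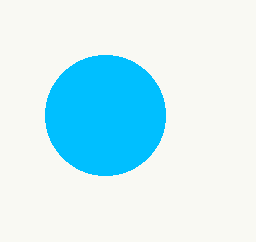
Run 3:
x = 105; y = 115; r = 60; c = 'deepskyblue'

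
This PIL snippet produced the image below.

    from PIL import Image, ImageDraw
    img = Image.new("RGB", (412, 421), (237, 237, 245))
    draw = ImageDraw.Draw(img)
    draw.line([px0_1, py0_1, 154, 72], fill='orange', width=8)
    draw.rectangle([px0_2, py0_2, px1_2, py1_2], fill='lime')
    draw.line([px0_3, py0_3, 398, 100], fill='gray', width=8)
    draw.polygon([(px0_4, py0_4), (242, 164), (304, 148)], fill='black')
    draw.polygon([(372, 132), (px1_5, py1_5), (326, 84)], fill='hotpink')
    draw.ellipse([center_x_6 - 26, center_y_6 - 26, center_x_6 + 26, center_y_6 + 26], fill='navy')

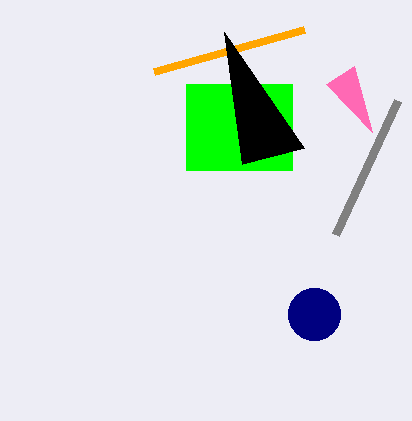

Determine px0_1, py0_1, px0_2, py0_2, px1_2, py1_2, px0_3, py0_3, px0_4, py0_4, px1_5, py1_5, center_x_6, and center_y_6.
px0_1 = 304; py0_1 = 30; px0_2 = 186; py0_2 = 84; px1_2 = 292; py1_2 = 170; px0_3 = 336; py0_3 = 234; px0_4 = 224; py0_4 = 32; px1_5 = 354; py1_5 = 66; center_x_6 = 314; center_y_6 = 314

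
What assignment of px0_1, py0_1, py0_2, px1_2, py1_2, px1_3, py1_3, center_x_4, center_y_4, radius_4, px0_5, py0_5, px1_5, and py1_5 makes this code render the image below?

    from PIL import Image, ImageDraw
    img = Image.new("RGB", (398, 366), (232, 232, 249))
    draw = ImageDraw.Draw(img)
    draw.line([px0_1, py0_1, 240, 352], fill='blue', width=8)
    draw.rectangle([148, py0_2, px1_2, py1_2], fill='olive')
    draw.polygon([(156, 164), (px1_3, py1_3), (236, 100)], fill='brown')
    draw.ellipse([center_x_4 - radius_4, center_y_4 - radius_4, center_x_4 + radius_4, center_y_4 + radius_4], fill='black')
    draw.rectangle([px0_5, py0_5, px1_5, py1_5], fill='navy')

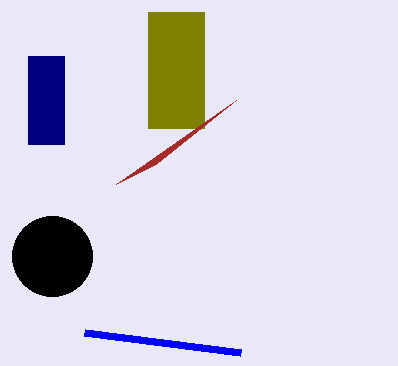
px0_1 = 84; py0_1 = 332; py0_2 = 12; px1_2 = 204; py1_2 = 128; px1_3 = 116; py1_3 = 184; center_x_4 = 52; center_y_4 = 256; radius_4 = 40; px0_5 = 28; py0_5 = 56; px1_5 = 64; py1_5 = 144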